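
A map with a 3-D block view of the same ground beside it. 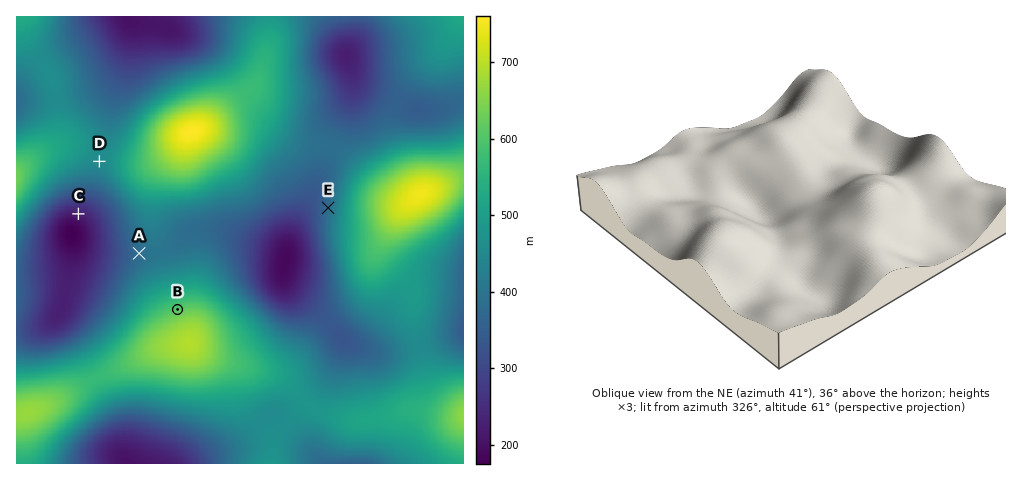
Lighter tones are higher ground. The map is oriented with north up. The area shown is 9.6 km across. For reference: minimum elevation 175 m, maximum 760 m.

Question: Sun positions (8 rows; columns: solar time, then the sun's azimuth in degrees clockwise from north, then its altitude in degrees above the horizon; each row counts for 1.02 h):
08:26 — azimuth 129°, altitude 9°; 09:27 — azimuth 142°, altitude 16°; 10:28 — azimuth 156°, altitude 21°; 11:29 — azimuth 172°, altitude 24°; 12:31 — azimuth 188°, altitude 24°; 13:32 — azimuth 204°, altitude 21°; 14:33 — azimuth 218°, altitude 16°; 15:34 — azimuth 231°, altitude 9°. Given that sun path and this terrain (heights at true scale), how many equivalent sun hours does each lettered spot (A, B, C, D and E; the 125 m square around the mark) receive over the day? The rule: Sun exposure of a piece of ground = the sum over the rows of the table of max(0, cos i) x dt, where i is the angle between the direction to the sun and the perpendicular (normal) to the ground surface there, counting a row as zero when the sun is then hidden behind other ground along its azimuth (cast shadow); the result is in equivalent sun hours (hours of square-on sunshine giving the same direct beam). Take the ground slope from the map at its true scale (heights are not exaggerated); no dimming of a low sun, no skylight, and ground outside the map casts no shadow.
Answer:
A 2.5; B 1.3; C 3.6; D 2.8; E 2.1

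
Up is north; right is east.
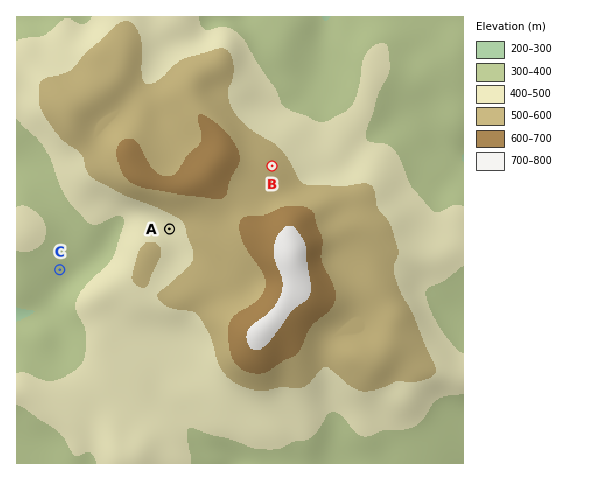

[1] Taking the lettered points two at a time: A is below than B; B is above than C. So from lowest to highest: C A B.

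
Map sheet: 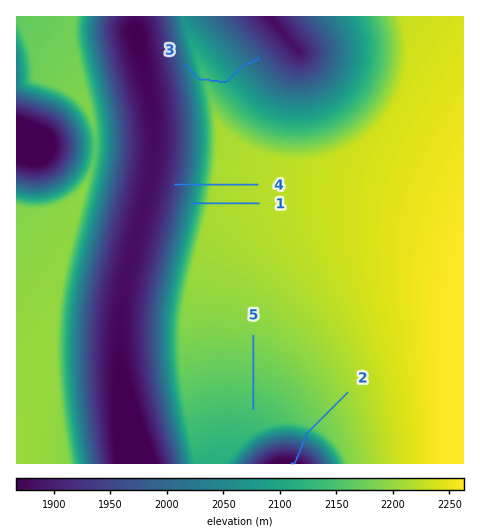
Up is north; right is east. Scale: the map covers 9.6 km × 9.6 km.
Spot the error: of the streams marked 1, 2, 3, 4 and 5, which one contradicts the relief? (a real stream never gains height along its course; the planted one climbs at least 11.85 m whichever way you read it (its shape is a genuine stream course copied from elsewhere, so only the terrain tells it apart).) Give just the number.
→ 3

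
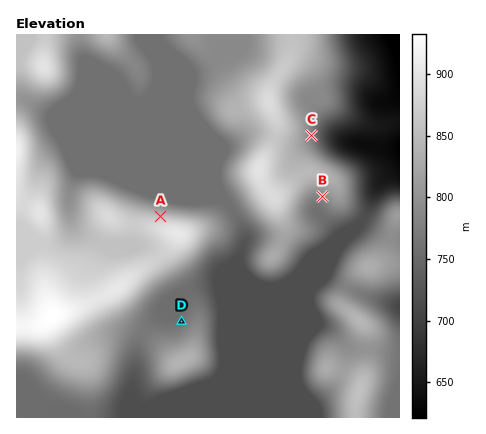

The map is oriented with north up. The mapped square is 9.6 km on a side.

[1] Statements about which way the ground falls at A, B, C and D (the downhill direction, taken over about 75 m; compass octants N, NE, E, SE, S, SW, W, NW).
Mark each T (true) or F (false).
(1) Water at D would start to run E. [F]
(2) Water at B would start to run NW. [F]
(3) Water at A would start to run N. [T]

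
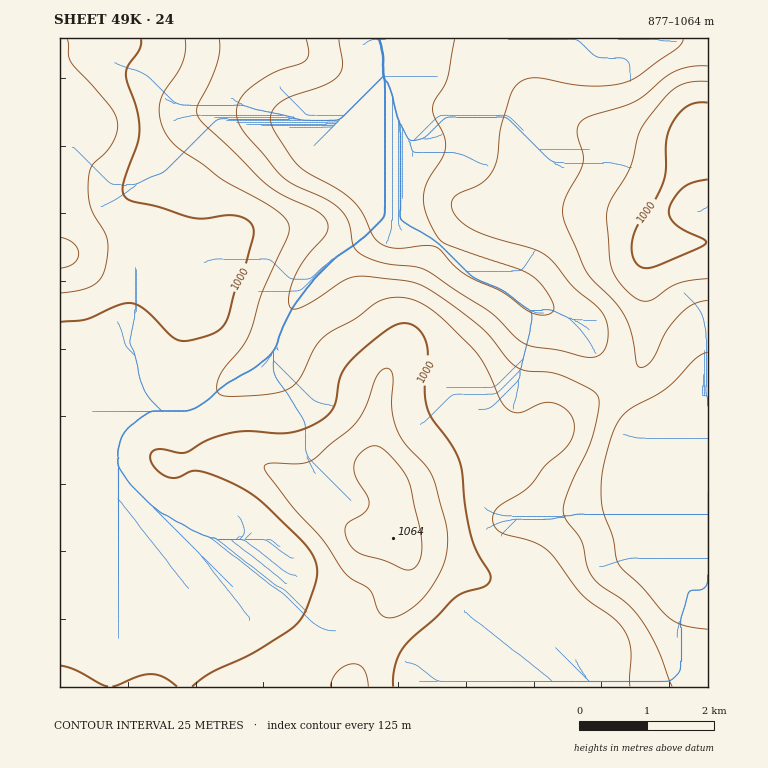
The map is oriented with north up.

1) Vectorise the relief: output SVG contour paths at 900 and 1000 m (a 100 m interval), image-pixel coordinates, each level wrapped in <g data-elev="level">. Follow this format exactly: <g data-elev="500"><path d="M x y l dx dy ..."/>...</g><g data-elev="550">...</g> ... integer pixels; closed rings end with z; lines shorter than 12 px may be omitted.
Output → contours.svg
<g data-elev="900"><path d="M455 39l-8 39-3 9-9 13-2 7 1 8 9 19 3 12-4 12-13 20-4 10-2 12 3 13 10 21 8 9 75 26 15 9 10 10 9 15 1 7-5 4-9 1-10-3-27-20-36-16-13-10-13-16-5-3-11-2-28 3-16-4-7-7-11-24-11-13-14-11-33-18-12-12-20-30-3-9 1-6 6-9 8-6 39-14 14-9 3-5 2-6-4-26"/></g><g data-elev="1000"><path d="M108 687l-7-3-26-14-15-4"/><path d="M177 687l-14-10-13-3-12 2-26 11"/><path d="M393 687l0-12 3-14 5-10 6-8 29-25 20-21 8-5 21-6 3-3 3-5-1-5-12-19-7-18-6-30-3-36-3-12-9-15-18-24-5-11-2-17 3-36-2-13-4-9-5-5-5-3-7-2-8 2-10 5-23 19-15 13-9 15-4 24-3 8-8 9-11 7-14 5-13 3-37-2-17 1-25 8-23 13-6 0-19-4-5 1-4 3-1 5 3 7 6 7 8 5 8 1 15-7 11 0 25 9 25 14 16 12 37 37 9 12 4 12-1 13-7 23-6 13-8 9-41 28-44 20-18 14"/><path d="M60 322l26-3 32-14 13-2 7 2 7 5 24 24 8 6 10 1 20-5 12-6 7-8 9-33 11-27 8-30-3-8-6-6-16-3-25 4-12-1-34-11-27-6-5-3-2-3-1-5 0-7 14-39 2-13-2-19-10-31-1-10 3-6 10-16 2-10"/><path d="M708 103l-12 0-10 4-9 9-8 13-3 13 0 27-3 14-9 18-16 23-5 15-1 15 3 7 3 4 7 3 9-1 43-18 9-5 0-2-3-3-17-8-10-6-5-7-2-6 4-12 10-12 9-5 16-4"/></g>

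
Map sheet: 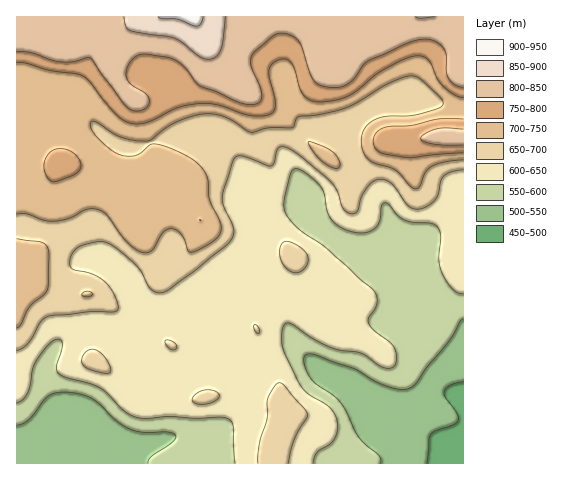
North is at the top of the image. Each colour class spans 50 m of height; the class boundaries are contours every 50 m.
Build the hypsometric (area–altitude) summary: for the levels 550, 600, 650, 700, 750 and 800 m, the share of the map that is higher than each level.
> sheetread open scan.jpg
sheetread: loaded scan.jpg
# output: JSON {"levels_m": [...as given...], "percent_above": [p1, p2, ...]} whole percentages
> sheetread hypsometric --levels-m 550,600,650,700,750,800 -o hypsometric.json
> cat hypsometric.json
{"levels_m": [550, 600, 650, 700, 750, 800], "percent_above": [90, 77, 50, 35, 19, 12]}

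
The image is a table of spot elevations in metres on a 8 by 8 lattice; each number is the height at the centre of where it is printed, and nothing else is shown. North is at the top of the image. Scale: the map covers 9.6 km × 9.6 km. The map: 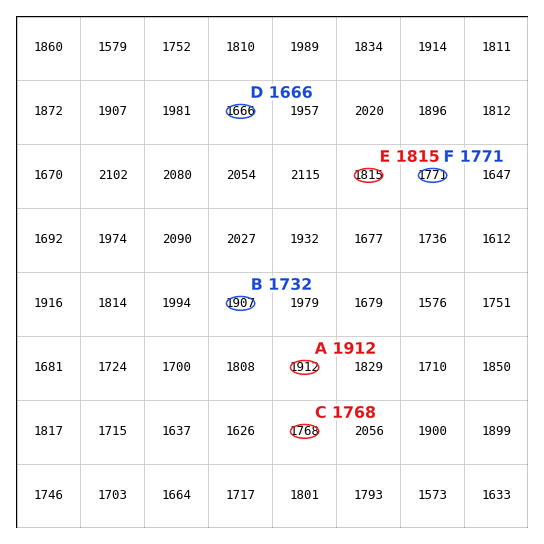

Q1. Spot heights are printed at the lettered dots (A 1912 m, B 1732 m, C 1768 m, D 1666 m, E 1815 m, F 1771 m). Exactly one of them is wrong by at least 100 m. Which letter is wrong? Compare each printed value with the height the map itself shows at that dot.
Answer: B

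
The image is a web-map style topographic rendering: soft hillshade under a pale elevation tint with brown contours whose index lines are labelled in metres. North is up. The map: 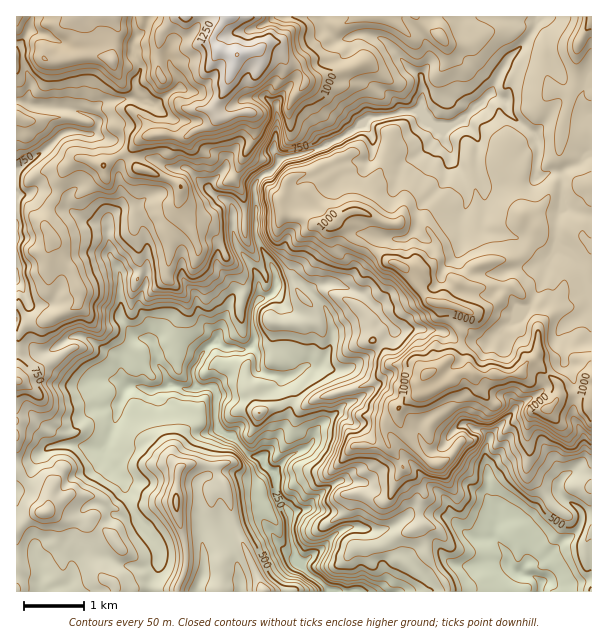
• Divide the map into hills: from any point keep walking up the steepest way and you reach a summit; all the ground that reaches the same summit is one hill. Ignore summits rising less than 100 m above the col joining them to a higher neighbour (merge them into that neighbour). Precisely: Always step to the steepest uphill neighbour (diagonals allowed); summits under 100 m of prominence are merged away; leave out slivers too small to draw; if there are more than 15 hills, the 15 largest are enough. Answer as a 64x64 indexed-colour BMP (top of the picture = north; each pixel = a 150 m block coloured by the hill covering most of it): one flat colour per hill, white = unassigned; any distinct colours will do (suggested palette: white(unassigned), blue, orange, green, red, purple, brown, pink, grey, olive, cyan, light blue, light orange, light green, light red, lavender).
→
<image width="64" height="64" href="data:image/bmp;base64,Qk12CAAAAAAAAHYAAAAoAAAAQAAAAEAAAAABAAQAAAAAAAAIAAATCwAAEwsAABAAAAAAAAAA////ALR3HwAOf/8ALKAsACgn1gC9Z5QAS1aMAMJ34wB/f38AIr28AM++FwDox64AeLv/AIrfmACWmP8A1bDFABEWYRERERETMzMzMzmZmZmZERERERERERERERERERERERZmERERERMzMzMzOZmZmZERERERERERERERERERERERFmYRERERETMzMzM5mZmZEREREREREREREREREREREREWZmERERERMzMzM5mZmZIRERERERERERERERERERERZmZmZmYREREzMzMzmZmZkiERERERERERERERERERERFmZmZmYREREzMzMzOZmZMyIiEREREREREREREREREREWZmZmZhERETMzMzM5mZMyIiIhEREREREREiIRERERERZmZmZmYRETMzMzMzM5kzIiIiIiIiEREREiIiERERERFmZmZmZmETMzMzMzMzMzMiIiIiIiIiERIiIiIiIREREWZmZmZmZmMzMzMzMzMzMyIiIiIiIiIiIiIiIiIiERERZmZmZmZmMzMzMzMzMzMyIiIiIiIiIiIiIiIiIiIhERFmZmZmZmYzMzMzMzMzMzIiIiIiIiIiIiIiIiIiIiIRERZmZmZmZjMzMzMzMzMzMiIiIiIiIiIiIiIiIiIiIiEREWZmZmZjMzMzMzMzMzMiIiIiIiIiIiIiIiIiIiIiIiIRZmZmZjMzMzMzMzMzMyIiIiIiIiIiIiIiIiIiIiIiIhEWZmZmMzMzMzMzMzMRIiIiIiIiIiIiIiIiIiIiIiIiERERiIgzMzMzMzMzMRESIiIiIiIiIiIiIiIiIiIiIiIRERiIiIMzMzMzMzERERIiIiIiIiIiIiIiIiIiIiIiIhEYiIiIgzMzMzMzERERESIiIiIiIiIiIiIiIiIiIiIiEYiIiIiDMzMzMzMRERERIiIiIiIiIiIiIiIiIiIiIiKIiIiIiIMzMzMzMxEREREiIiIiIiIiIiIiIiIiIiIiIoiIiIiIiDMzMzMzERERERIiIiIiIiIiIiIiIiIiIiIiiIiIiIiIMxEzMzMRERERIiIiIiIiIiIiIiIiIiIiIiKIiIiIiIgREREREREREREiIiIiIiIiIiIiIiIiIiIiIoiIiIiIiBERERERERERERIiIiIiIiIiIiIiIiIiIiIiiIiIiIiIERERERERERERERERESIiIiIiIiIiIiIiIiKIiIiIiIEREREREREREREREREREiIiIiIiIiIiIiIiIhERGIiBEREREREREREREREREREREiIiIiIiIiIiIiIiERERERERERERERERERERERERERERIiIiRERCIiIiIiIRERERERERERERERERERERERERERFEREREREQiIiIiIhERERERERERERERERERERERERERFEREREREREQiIiIiERERERERERERERERERERERERERFERERERERERCIiIiIRERERERERERERERERERERERERFERERERERERCIiIiIhERERERERERERERERERERERERFEREREREREREIiIiIiERERERERERERERERERESESIiJEREREREREREIiIiIiIRERERERERERERERERERIiIiIiREREREREQiIiIiIiIhERERERERERERERERERIiIiIiJEREREREIiIiIiIiIiEREREREREREREREREREiIiIiIiREREREQiIiIiIiIiIREREREREREREREREREiIiIiIiJERERERCIiIiIiIiIhERERERERERERERERESIiIiIiIiIiJEREIiIiIiIiIiERERERERERERERERERIiIiIiIiIiIiIkQiIiIiIiIiIREREREREREREREREREiIiIiIiIiIiIiIiIiIiIiIiIhERERERERERERERERESIiIiIiIiIiIiIiIiIiIiIiIiERERERERERERERERERIiIiIiIiIiIiIiIiIiIiIiIiIREREREREREREREREREiIiIiIiIiIiIiIiIiIiIiIiIhERERERERERERERERESIiIiIiIiIiIiIiIiIiIiIiIiEREREREREREREREREREiIiIiIiIiIiIiIiIiIiJSIiIRERERERERERERERERERIiIiIiIiIiIiIiIiIiIlVVIhERERERERERERERERERERIiIiIiIiIiIiIiIiIiVVVSEREREREREREREREREREREREiIiIiIiIiIiIiIiJVVVUREREREREREREREREREREREREiIiIiIiIiIiIiIlVVVREREREREREREREREREREREREREiIiIiIiIiIiIlVVVVERERERERERERERERERERERERERIiIiIRESIiIlVVVVUREREXcREREREREREREREREREREREREREREiIlVVVVVRd3d3d3ERERERERERERERERERERERERERERIlVVVVVVF3d3d3d3dxEREREREREREREREREREREREREVVVVVVVURd3d3d3dxERERERERERERERERERERERERERVVVVVVVRd3d3d3d3cREREREREREREREREREREREREREVVVVVVVF3d3d3d3dxERERERERERERERERERERERERERVVVVVVUXd3d3d3dxEREREREREREREREREREREREREREVVVVVVRd3d3d3d3ERERERERERERERERERERERERERERFVVVVVF3d3d3d3cRERERERERERERERERERERERERERERVVVVUXd3d3d3dxERERERERERERERERERERERERERERFVVVVRF3d3d3d3ERERERERERERERERERERERERERERERVVVV"/>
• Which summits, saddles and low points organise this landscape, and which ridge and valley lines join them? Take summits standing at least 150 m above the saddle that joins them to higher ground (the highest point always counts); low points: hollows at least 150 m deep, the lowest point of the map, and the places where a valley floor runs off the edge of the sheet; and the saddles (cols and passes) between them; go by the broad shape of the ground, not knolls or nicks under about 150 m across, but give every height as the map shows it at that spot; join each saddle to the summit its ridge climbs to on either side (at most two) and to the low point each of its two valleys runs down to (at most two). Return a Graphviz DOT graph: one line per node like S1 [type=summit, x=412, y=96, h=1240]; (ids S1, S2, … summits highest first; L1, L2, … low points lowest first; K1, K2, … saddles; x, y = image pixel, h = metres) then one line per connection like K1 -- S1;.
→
graph terrain {
  S1 [type=summit, x=237, y=54, h=1352];
  S2 [type=summit, x=428, y=374, h=1113];
  S3 [type=summit, x=591, y=17, h=1031];
  S4 [type=summit, x=176, y=503, h=763];
  L1 [type=low, x=332, y=590, h=175];
  L2 [type=low, x=540, y=591, h=280];
  K1 [type=saddle, x=572, y=165, h=816];
  K2 [type=saddle, x=536, y=27, h=776];
  K3 [type=saddle, x=380, y=345, h=740];
  K4 [type=saddle, x=389, y=114, h=678];
  K5 [type=saddle, x=437, y=570, h=554];
  K6 [type=saddle, x=150, y=587, h=515];
  K1 -- S2;
  K1 -- S3;
  K1 -- L1;
  K2 -- S1;
  K2 -- S3;
  K2 -- L1;
  K3 -- S1;
  K3 -- S2;
  K3 -- L1;
  K4 -- S1;
  K4 -- S2;
  K4 -- L1;
  K5 -- S2;
  K5 -- L1;
  K5 -- L2;
  K6 -- S1;
  K6 -- S4;
  K6 -- L1;
}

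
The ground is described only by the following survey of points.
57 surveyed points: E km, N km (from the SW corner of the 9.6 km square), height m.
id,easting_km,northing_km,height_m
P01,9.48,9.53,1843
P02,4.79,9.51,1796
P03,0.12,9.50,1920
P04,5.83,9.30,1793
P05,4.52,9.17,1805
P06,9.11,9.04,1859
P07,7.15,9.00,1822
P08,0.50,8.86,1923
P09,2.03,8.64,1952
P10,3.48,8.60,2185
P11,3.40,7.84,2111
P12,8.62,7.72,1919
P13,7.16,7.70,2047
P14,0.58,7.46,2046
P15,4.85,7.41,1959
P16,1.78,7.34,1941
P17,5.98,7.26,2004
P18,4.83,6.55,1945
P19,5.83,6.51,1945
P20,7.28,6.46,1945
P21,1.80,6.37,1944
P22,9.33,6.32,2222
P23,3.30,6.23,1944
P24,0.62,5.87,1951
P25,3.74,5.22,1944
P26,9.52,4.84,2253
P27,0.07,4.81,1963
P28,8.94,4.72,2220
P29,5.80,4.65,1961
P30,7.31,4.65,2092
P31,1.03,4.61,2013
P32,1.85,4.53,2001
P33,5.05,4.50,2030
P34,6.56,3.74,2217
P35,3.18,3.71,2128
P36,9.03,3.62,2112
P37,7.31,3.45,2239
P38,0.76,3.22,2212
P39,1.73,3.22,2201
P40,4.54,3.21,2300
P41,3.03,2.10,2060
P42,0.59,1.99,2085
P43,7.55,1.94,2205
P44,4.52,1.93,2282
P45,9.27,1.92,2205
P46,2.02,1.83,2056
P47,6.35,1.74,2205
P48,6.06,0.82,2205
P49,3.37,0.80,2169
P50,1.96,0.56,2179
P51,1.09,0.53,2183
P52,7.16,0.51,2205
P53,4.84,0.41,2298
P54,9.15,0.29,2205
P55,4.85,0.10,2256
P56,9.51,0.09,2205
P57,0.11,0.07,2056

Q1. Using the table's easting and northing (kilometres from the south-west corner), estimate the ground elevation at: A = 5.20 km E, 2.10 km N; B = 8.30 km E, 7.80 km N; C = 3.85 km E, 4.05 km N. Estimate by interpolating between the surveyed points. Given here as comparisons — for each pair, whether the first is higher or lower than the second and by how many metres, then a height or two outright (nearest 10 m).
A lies higher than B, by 330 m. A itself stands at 2210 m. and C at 2060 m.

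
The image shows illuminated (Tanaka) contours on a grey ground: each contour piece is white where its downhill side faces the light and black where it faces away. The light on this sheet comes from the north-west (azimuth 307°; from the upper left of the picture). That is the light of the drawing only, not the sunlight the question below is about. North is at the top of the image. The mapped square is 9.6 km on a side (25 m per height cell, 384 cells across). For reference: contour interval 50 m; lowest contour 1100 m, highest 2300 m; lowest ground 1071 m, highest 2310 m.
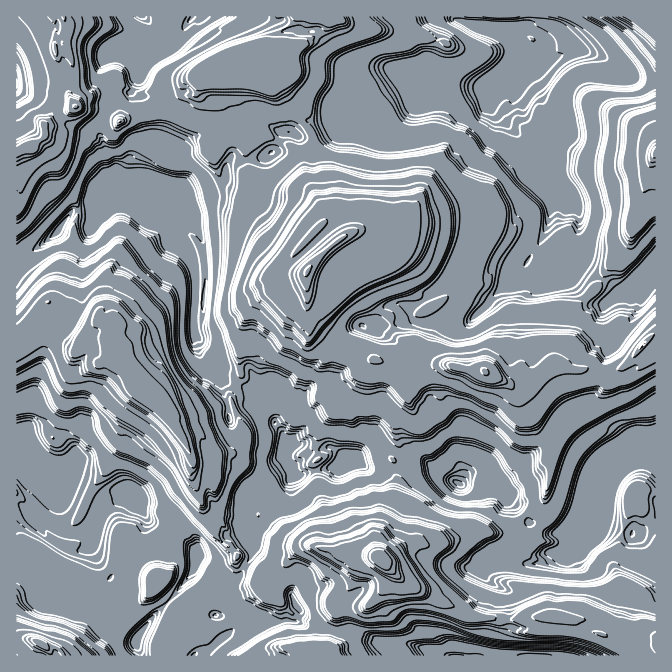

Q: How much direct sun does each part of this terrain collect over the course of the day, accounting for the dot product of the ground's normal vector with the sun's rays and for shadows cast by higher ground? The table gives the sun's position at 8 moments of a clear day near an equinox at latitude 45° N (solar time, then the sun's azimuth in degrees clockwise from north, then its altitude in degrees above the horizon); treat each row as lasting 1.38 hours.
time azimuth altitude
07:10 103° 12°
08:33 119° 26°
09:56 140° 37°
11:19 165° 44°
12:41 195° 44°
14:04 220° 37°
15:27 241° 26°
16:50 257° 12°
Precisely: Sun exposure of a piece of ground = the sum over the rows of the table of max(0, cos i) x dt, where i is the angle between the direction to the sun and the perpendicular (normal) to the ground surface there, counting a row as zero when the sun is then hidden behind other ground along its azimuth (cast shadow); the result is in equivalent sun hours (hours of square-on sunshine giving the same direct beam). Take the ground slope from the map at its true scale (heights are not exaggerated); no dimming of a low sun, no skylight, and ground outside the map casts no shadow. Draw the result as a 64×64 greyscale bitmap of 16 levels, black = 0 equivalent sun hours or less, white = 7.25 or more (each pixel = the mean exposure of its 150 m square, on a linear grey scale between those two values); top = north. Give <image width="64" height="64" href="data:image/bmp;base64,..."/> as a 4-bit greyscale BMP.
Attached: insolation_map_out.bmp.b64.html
<image width="64" height="64" href="data:image/bmp;base64,Qk12CAAAAAAAAHYAAAAoAAAAQAAAAEAAAAABAAQAAAAAAAAIAAATCwAAEwsAABAAAAAAAAAAAAAAABEREQAiIiIAMzMzAERERABVVVUAZmZmAHd3dwCIiIgAmZmZAKqqqgC7u7sAzMzMAN3d3QDu7u4A////AL79l4R2k0q7vsmGOLzsu7uJpou3e87u7u7///7u7tu7ulNWRDenZ7u7zIdTVSI0Q0mpq83u/e/u7////v7bu7uCEhI1eKx0mqqry5dCIgNXms7v/czv/+7tzd3dy7u7uyEQEkeJm8Z6qqdrqodkSs7/7u7d///u7szczMu7unRUUiNGeJmqvZmqrMy73vl7zczf7e/+7LggElmqu7lSEjR2eIiqqqq/6Ku7u87tprqaumrv/+y7dFZ2MjMjMjaaqXq7u7uqqpzcSLu7vcuquXeqh7zNyqdGYyeYZDIliqqWq7u7uqmpm7yCerqZu7y6zL3dz+t3ZGITZDIRAAAWhjW7u7uni6l2ZqRJrKequ7zc7t3umGdnZXdUQRAABnYjebu7lTV7uYQkhUespVq97u7LzbqGervbmaq7ZDM1qJqru6dXh5q7u7uXettGWrzey6qGdWia3b3Ku7y7qYRIp3qoVoiamruru6u+pGd5l4MhRnQ0OJmpq+7Lu7mamFNlaHRoq6qZunarvNyomYV2RlQyJmVndUWauZqou6qql5u6iKqayqZCJbu8y6iZljIyEUdTNSESRVY0d6q826qonuubp4i7p0Z5u83bqImIZDNUQQEjVnYgASUwO7vLqqiMy9mKqZuZmpq83cvJmZmHdiAjd3mZVEEAAVV6vLuaqHq7iKuqmsqrvLzNzcupqnJphkMTNUJGQgN4iIqcu5qYarqKu7qZ3d3t2868u8uqUyVyFWVEaIWGRZmayrurmqhkVbu7u6rM7t3MzruqzbdnmmMyFburmJu6qq2627u5qYVHuru7qrve7M3MmqqqqXmozKmLu7u8qsu7y7q7usqqqqqqvuzNvdzO28qJiaurmGp4zLu7y83bu97M7bvLvbqqqrvdvezMvO7MyZloqqqZqu7u3L3+7c7v7M3dy7287buru7rdu8zf7My3mHWYmL3LvLy7zv7e3Mu93f/bvNzN7Lvd7dy6ve3N26iYg1aavMu+/u7szLztvO3dzdu7zu7v/93N7d7dzO27iJeXaKzKq6y83cvOu83u3dy7zbq7zu3Mu7zN3cvey7p4d1epqqqpy7u7vO7by97tzMu97bvM3uzLvN7tvNu7uXVVNZmqqre7vO7dzN7u7t7uu7ve/u/t3t3ry93ey7unZDV4uqq73cu+7uy7zu3e7tiru8zMzN3t3KvMzty7uWZlZ4ir3dzM3dy7u7u73tu6Z6q7u7u7u87dzM7Ku7umZ2ZYiO7czO/u3Lu7u7pyESNpqqu7uTKMy7vLqtu7u5iIdBeIvMvf3cy7u5mruoVGZ5qru7ujMzfMy7qXrLu7qpiENXq6vMzey7pzFImDEAA3d2iZmVZ4ZWyqu5aLu7u5qYZXirzd3tzbpSR3ISNnY0IREAABR3h1V6q7mXq7uEiZhkaqztzdzM3NzLuqu7ujSaqZmYmXFHRWarupeLuFeGh2VYrLzcvNvN3/uJqsy8tkeqqru4QyESVXmKmFREeWZ3ZleLvsu927zc3t3LisvMYyESNEfKh2VVV6qWdViWZTdWVnrMu83Lu87czf26u83IZmVENpy6mYZUMwA6qVRTWFZmeIu7zcu6u97tzduru6uqq6qoeu67p1RWZERiVDaFV2eHd6uYzLqru87szLq7m7qbu6p7/9u4dTUwFUh0ZjJnd5eFepVs26q7u928urvMvJq7qpm83buEQzRDekZzNneIqHdZmVbeu7u7vLu6q83Lyaqqmbzd3cgTlBZCV1Z3h5qpd3aYpmztu7u8yrqqvcu4iqqZvOzd3JWENHhyN3h4qql1ZomLdHu7u7u6qqqsq7lHhZiq3c3dyEd1MyV4iImqqZZXaZioZ6u7u6qqqquZuUITiJm83c3bmIl1eYqZmqmamXd1qqu7u7u7iZmrupmmdnd5qKvLy+3Imqqqu7qrqpqZmYZ5qqqYeJqJeauoeFSImZq5q7vLvcqaqqqruqurmqmZqEARAAAAA4Z5qqZ0N4iamqq7u83Ny6qqqqq73LuaqZdZmIdjIzRndoljJlR4maqbq7u9ve7My7vMze7c66mGeGMTQxERERA3lSR2R5mpiZqsu+/szMu93d7bu87sqoVGl1VFeHVVZ5pWiXRomal4iam73O3bu9zd3Lq7q7zd3aqqulIREREAE2iWJomqqWeYmaqDW9u6zN27qqzau8zN6DSmRGiZqph2ioR4iKqodpiZqWdqurusvu7M3/27u7uZrZeaqqu7qrp0NlRpqqmaqam7upV53ruIzu/tzMy7u9/9qZqqu7cRIjRjJXaKqauqqIq4lnnduoaaq7u93MzMzMzKq6u7p2ZViXVmZHqpq6mHIUNqmXWqqlaLve7d3d7+y7ururp4mZmpV5d3VqmplyABJpupRlmqdJqtz////t7svbu7qXmqqqh5qpmFiZVEIQJKq7u6eJlEWpvLzMzLvN28uruneru7qrqqqphol0IiJbu7zMqBRGZGlnu7u7u7uqqqu5ibu7u7zcqqqXV5qpmbzMvdyYM1iGMlRJu7u7u5msq73u3LvNzN3Kq6l0I3q8zMu8upqJmYl1NEJYu7u7zL3uzN3u7u/LuqqrurqrzM3dy6ibu7qauJhkVUIkd3ZZ3M3v7LvdpnhDerqru97M3N27uqu9zampmWU1d2Qjaanf7Ly7upQkQkeambvO7c3e7LzNyaqYdziqlUQ2qqmd/u3Jp0iqZYVpvN3dzv7e7u7L"/>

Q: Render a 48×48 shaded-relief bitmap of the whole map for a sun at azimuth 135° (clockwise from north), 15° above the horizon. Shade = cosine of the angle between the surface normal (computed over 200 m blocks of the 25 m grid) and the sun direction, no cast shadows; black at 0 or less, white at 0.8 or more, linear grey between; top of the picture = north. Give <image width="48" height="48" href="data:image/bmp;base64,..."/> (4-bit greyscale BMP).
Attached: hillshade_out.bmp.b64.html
<image width="48" height="48" href="data:image/bmp;base64,Qk32BAAAAAAAAHYAAAAoAAAAMAAAADAAAAABAAQAAAAAAIAEAAATCwAAEwsAABAAAAAAAAAAAAAAABEREQAiIiIAMzMzAERERABVVVUAZmZmAHd3dwCIiIgAmZmZAKqqqgC7u7sAzMzMAN3d3QDu7u4A////ABEBETqQBWlgAAAAAEqrnP3MzN3d25YjVAAAEzjDBFd1IAAAAVvtzM3Kq7u93Lp1RAAAAlW8ElVWVCEABpnO/9qZuWRnd2QgACEBNFVbs0VlVnlyA3We7sqXUwAAABIhADVVVUQk3SNVI2uUAEIIzelDEAAAAAATQkVVVEQQX5A1IDaVMEc1mYhCIAAAAAAANEVUMiQwBtAEYAR2VUVnqHmZQxEQAAAAE0Q0MANTAqcBYwAkRGAEZ4ze11aZQgABI0MzQwFTRqk2RAAAAAAANle73XV8pkACEFMzVQAgJGdrdQAAAAAAEAIjSIRa11QCYkQyRzAQAzZ7pUAAAAAAIQAAAAA37FQBh2ZCBnMwAifNtVQAAAAAATIAABAHvXUAWGVUE6l0ASbe+FYAAAAAAzRAATIGzZUQBEVVIHyWQTit/YZQEwAAFYimFDMEzcVAAlV3QCmGUjmqvcdBWWABWL2ZVEUyzelUI1R6gyWHQleXm8tRW7YzeL7qdUdzrt6VVUJIgzVlRHiVWLujSap1ec7KmEjJbe7rh3U5kyRnRXmHRKl3WKuWWZ3rdVXOl9/+y6dIxzVlZ2l3ZWhkNImYape7llZt6Wrv25QmqERGV2RUV1VTJFiWSuuYipZnzsm+/+gDmmRFVmNDV3dmRUaZZqqoeahlaaqd/+syRYZVV1MzeYd5mFRnVVMjJXZVVVMErLtgREVneXEROIh3mYVDRUEAAERFVVMAOWdABEV4m7IAJlRZyFEQABEAAAAAAkUwAUVRAFVXq8UBN1VG3qchABEyAAAAACIRAARlACRFe9YAFWRXjv23VEZpQAEBIlMAAABFIANFSMcAAURHiO/dymVowwAAAFpAAAABAAA0NacAACQnp33u3thWrEAQAAi4QQAAAAIzRGcAAAMDyVac7e6Fi5VEQwCtpTAAAABEQ0MAAAAAbHVWnt7Fe7dUVSAr7JUAAABGVDEAAAAAB8hVWNzYatljRTAG7+6AMAATVkAAAAABIEl1VrzZV8qDAhADz//5RgAjNUAAAgAAIwNlVZu6VqmGAAAAbv7/uEAVVEAABBAAAjIzNImJVohmQAAACN7f+1VVVTEAA0AAAAAAAElnRVdFUyAABZ7v/oVmeWMiAjAAAAAAAAVjE1VFQSAABarP/+qIZ4Z2EhAAAAAAAAJUIUVVMAAAFr28/92odkJqdnAAEAAAAABFQ0VVMAAAAAfL3s3YZlImd6YSUxASEAAUQzNFQAAAAAB7/Ivtp2ZVVYpVZkRVQAEjMhEkUQAAAwAW73OKqXdmZWmal1VVYgAUQgADQAAAAAAQXaQhRVipmZqpyVVWZjJHZSAAMAAAAAAzNogwAzaqqZvszGVlZlVppkMAAQAAAABFpwRwAAFndmatvIaHdVVq61UwAAARAABXu0BUAAACRVWMvbesuoiXvqVTAAFDMWInztVVQAAAACNKzO3LvciYRpZVQhEjImQlv/tkVQAAAAA2vMvch3VEQ2ZWVUVUMUQ1j/2DRlAAAAAFjPqqeFEQBHdWVlNFhg=="/>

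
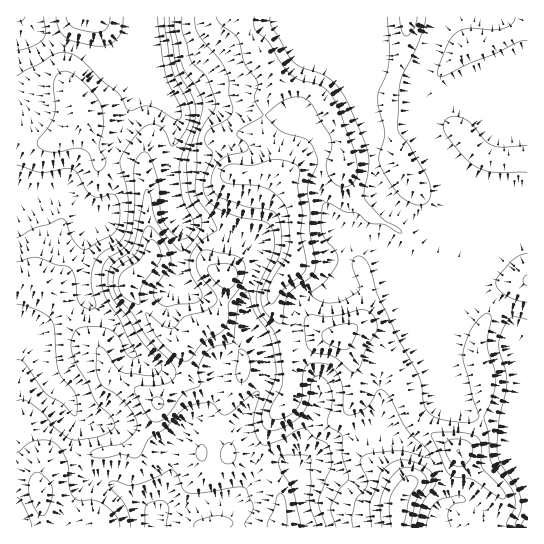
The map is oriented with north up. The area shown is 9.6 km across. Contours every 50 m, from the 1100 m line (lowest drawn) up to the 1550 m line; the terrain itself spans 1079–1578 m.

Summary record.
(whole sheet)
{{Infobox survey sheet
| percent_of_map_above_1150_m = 95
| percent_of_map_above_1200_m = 88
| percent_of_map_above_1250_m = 78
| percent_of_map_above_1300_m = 68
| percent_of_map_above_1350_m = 57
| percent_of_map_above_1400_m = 28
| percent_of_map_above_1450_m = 10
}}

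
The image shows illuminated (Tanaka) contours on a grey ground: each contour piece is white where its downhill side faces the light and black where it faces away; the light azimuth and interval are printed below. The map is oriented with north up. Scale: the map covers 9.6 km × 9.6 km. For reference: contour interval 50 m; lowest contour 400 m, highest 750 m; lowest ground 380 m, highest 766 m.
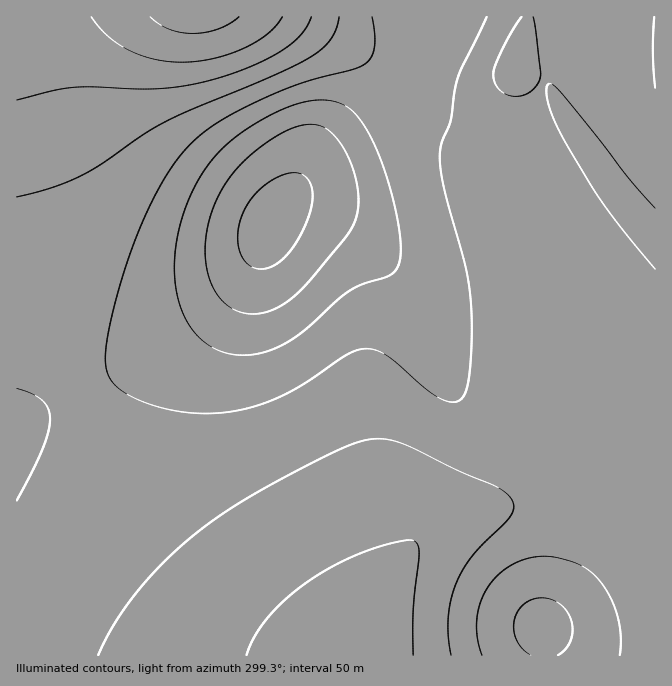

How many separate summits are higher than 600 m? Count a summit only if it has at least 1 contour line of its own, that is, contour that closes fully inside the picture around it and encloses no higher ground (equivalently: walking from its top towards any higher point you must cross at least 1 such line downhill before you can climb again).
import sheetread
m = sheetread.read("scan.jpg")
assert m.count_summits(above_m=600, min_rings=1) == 0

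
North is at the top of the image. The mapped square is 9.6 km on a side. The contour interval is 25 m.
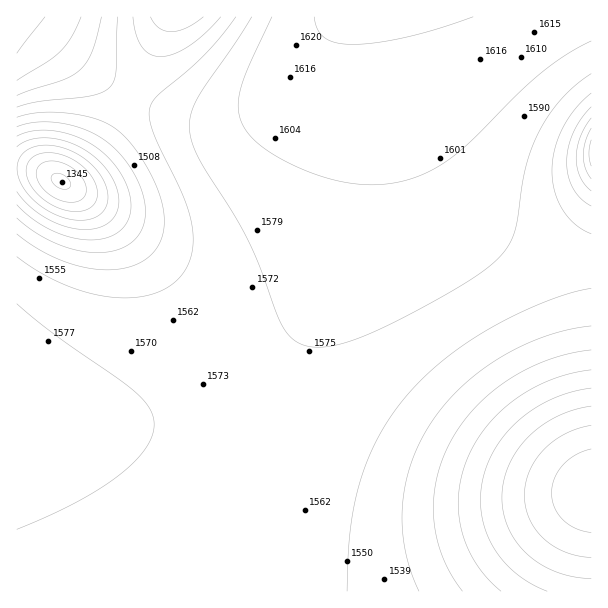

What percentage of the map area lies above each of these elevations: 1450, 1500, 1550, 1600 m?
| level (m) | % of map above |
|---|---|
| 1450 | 92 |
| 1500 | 86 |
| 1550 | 70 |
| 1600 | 14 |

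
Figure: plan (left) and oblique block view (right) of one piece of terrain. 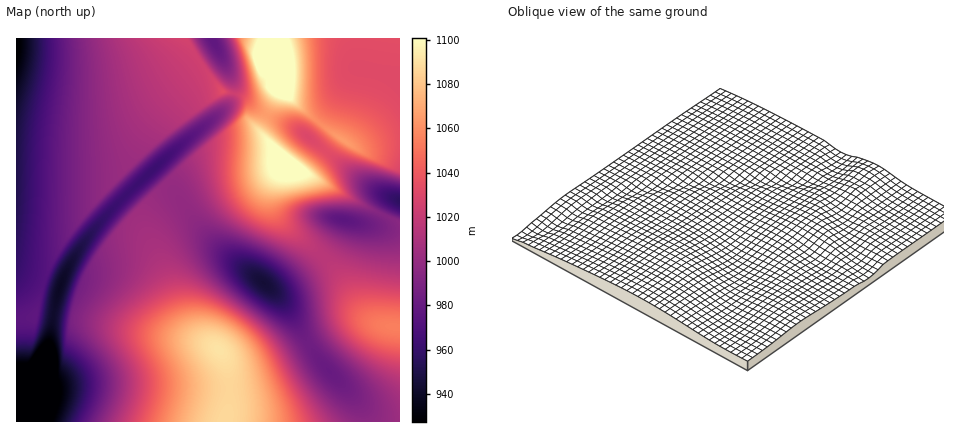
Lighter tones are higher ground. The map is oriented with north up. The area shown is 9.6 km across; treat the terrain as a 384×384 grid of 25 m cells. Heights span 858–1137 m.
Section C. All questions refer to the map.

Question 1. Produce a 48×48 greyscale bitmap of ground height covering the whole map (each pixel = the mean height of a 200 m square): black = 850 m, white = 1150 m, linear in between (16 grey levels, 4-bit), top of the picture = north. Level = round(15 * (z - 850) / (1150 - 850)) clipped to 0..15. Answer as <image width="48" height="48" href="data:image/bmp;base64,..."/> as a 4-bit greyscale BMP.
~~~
<image width="48" height="48" href="data:image/bmp;base64,Qk32BAAAAAAAAHYAAAAoAAAAMAAAADAAAAABAAQAAAAAAIAEAAATCwAAEwsAABAAAAAAAAAAAAAAABEREQAiIiIAMzMzAERERABVVVUAZmZmAHd3dwCIiIgAmZmZAKqqqgC7u7sAzMzMAN3d3QDu7u4A////ABIzRFZneIiZqqu7vMzMzLu6qZmIh3d3eAEjRFVmd4iZmqu7vMzMzLu6qZiId3d3iBETNEVmd4iJmqq7vMzMzLu6qZiHd3d3iBESNEVWZ3iJmqq7u8zMy7uqmYh3d3d3iCESNEVWZ3iJmqq7u8zMy7uqmId3d3d4iDISNEVWZ3iJmqq7u8zMy7upmHd3d3eIiDMiNFVmd4iJmqq7vMzMy7qpiHd3d3iIiUQyNFZmd4iZmqu7vMzMy7qZh3d3d4iJmVVDNWZneIiZqqu7zMzMy6qYh3d3eImZmVVURWZ3eImZqru7zMzMu6mYd3d3iJmaqmZURWd3iImaqru7zMzLuqmHd3d4iZqqqmZlRWd4iImZqqu7vMy7qph3d3eImaqqqmZlVWd4iImZqqu7u7u6mYd2ZneImaqqqmZlVWd3iImZmqqru6qpmHZmZneJmaqqqmZmVWd3iIiZmZqqqqmYh2ZVZneJmaqqqmZmVVd3eIiImZmZmZmHdlVVZneJmZmZmWZmVVZ3d4iIiZmZmYh2ZVVVZniImZmZmWZmVVZ3d4iIiImZiIdmVVVVZ3iImZmZmWZmZVV3d3iIiIiIiHdmVVVWZ4iIiZiIiGZmZVVnd3iIiIiIh3ZmVVZmd4iIiIiIiFZmZlVXd4iIiIiId3ZmZmZ3iIiIiIiIiFZmZmVWd4iIiIiId3ZmZnd4iIiIiIiIiFZmZ2VVZ4iIiIiHd3d3d3iImYiIh3d3d1ZmZ3ZVZ4iIiIiHd3d3iImZmYiHd3d3d1ZmZ3dlVniIiIiHd3eIiZmZmYh3dmd3d1ZmZ3d2ZmeIiIh3d4iJmaqqmYd2Zmd3d1ZmZ3d3ZmZ4iIh3eIiZmqqqmYh3d3d3ZlZmZ3d3dmZniId3iIiZqru6qpmIiId2ZVVmZ3d3d2ZmeId4iImaq7u7u6qqmYdmZlVmZ3d3d3ZmZ3eIiImaq8zMzMu6mIdmZlVmZ3d3d4dmZniIiImau8zd3cy6mId3eFVmZ3d3d4h2ZmeIiJmau8zd3cupmIiImVVmZ3d3d4iHZmZ4iJmau83d3LqpmZmamVVmZ3d3d4iIdmZniJmau83dy6qZmqqqqVVmZ3d3eIiIh3ZmeJmau83cupmaq7qqqVVmZ3d3eIiIiIdmZ4mau8zLqZmqu6qqqVVmZnd3eIiIiIh3Z3iavMu6qZqrqqqqmVVmZnd3eIiIiIiId3eKu7u6qqqqqqqpmVVmZnd3eIiIiIiIh3eJq7u7q7qqqqqZmVVmZnd3eIiIiIiIiIeIqru7y7qqqZmZmVVWZnd3eIiIiIiImZmJmrzN3LqpmZmZmVVWZnd3eIiIiIiImZmZmrze3LqpmZmZmUVWZnd3iIiIiIiJmZmIms3d3LqpmZmZmUVWZnd3iIiIiIiZmZh4m83d3LqpmZmZmUVWZnd3iIiIiIiZmYd4m97d3LqpmZmZmUVVZnd3iIiIiImZmHd4rO7u3LqpmZmZmURVZnd3iIiIiJmZh3d4rN7t3LqpmZmZmURVZnd3iIiIiZmZh2d5vN3ty7qpmZmZmQ=="/>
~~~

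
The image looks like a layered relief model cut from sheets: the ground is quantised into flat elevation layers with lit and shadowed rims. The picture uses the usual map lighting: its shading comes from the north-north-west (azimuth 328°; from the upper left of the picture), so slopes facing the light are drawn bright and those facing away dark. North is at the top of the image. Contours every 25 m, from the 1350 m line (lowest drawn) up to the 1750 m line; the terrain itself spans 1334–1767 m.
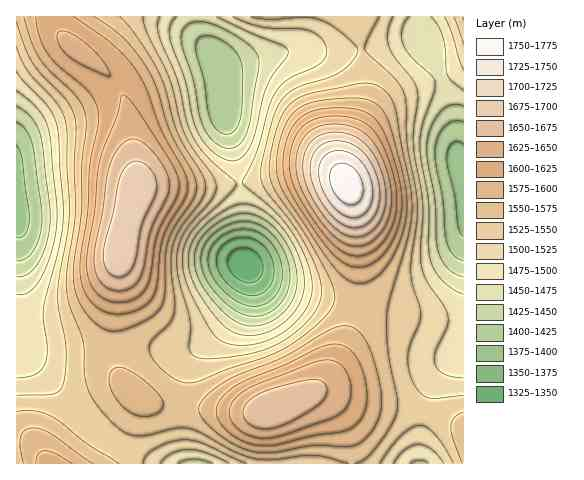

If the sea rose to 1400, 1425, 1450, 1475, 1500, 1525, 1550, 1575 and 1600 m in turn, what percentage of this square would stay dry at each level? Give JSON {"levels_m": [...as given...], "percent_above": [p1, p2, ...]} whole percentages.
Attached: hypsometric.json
{"levels_m": [1400, 1425, 1450, 1475, 1500, 1525, 1550, 1575, 1600], "percent_above": [97, 92, 88, 81, 71, 60, 46, 33, 23]}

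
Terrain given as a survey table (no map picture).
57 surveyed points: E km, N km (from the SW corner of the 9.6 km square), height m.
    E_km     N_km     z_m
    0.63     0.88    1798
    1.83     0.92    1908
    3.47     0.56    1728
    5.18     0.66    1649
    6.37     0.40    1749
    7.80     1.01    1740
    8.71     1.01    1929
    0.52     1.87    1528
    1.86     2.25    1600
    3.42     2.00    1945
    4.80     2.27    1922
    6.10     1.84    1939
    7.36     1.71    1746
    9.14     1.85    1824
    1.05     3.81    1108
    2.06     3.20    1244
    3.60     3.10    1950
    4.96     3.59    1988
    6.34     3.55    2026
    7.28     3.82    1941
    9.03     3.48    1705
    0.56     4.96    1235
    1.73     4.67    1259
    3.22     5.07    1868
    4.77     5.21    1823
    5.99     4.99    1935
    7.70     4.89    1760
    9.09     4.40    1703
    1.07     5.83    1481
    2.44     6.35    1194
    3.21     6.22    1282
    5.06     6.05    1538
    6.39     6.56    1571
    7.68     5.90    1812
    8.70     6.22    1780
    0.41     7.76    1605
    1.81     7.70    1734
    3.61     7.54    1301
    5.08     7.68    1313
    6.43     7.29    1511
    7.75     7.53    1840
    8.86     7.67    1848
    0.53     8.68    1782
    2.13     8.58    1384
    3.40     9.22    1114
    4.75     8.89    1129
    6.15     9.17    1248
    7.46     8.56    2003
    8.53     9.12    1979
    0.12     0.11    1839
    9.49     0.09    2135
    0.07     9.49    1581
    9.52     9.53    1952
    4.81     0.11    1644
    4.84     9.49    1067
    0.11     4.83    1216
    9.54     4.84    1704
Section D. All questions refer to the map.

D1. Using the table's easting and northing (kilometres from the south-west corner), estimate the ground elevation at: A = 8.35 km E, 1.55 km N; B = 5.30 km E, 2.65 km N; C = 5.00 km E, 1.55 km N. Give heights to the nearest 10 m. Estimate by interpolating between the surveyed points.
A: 1760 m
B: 1940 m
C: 1860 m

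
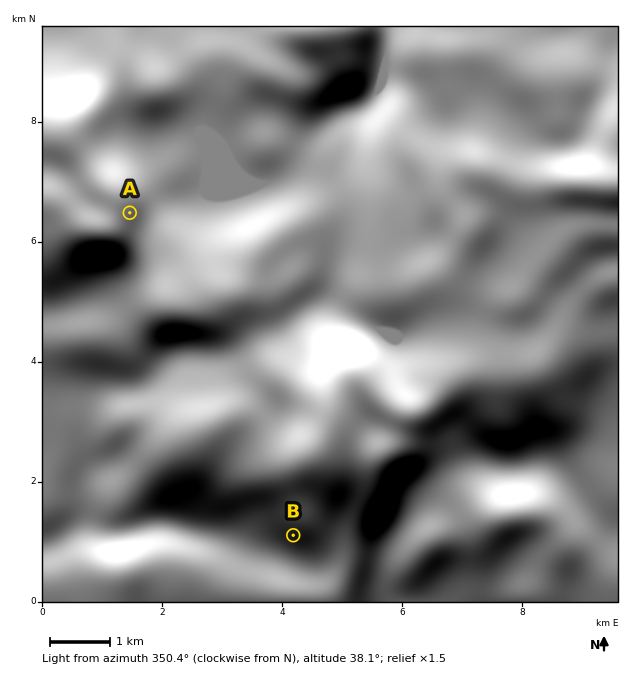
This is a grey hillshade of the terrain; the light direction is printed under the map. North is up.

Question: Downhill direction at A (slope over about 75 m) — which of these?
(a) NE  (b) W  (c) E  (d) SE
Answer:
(c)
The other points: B SW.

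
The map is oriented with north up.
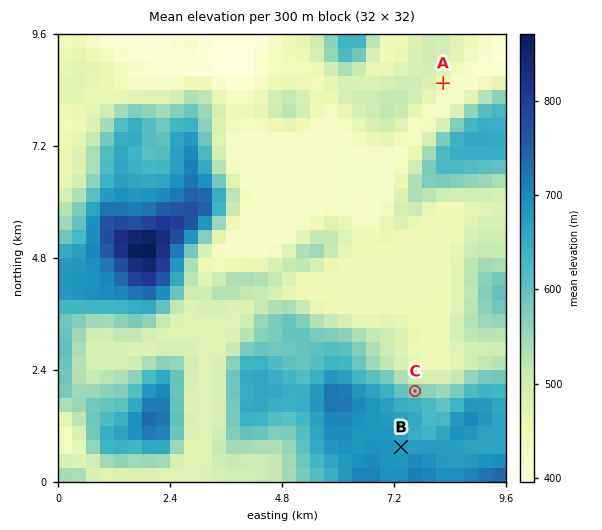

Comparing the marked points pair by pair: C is lower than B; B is higher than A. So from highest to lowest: B C A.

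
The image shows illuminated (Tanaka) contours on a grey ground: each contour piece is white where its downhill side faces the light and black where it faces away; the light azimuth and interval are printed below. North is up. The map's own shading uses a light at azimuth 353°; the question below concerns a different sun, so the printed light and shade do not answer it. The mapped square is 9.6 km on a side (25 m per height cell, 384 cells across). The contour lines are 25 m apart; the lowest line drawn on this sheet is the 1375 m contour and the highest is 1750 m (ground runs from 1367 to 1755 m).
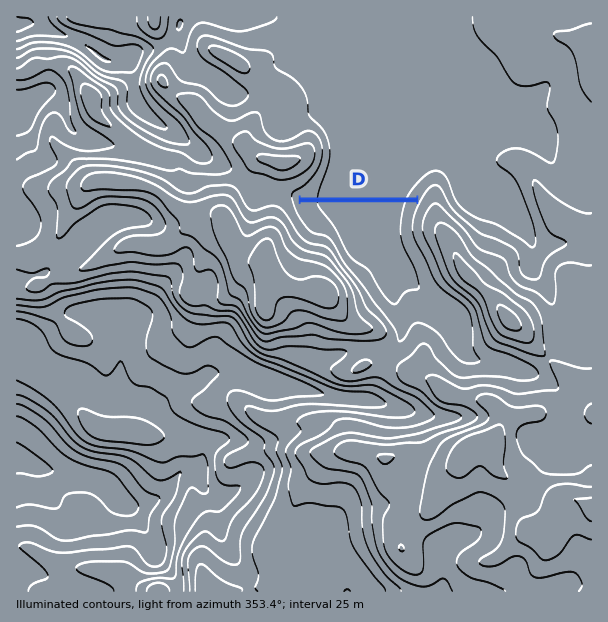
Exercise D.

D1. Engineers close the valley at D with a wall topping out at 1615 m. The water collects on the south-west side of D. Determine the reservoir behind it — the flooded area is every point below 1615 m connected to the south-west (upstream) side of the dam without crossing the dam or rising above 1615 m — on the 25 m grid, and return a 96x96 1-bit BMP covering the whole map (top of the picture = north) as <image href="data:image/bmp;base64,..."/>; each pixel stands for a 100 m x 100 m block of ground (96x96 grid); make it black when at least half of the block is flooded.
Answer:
<image width="96" height="96" href="data:image/bmp;base64,Qk2+BAAAAAAAAD4AAAAoAAAAYAAAAGAAAAABAAEAAAAAAIAEAAATCwAAEwsAAAIAAAAAAAAA////AAAAAAAAAAAAAAAAAAAAAAAAAAAAAAAAAAAAAAAAAAAAAAAAAAAAAAAAAAAAAAAAAAAAAAAAAAAAAAAAAAAAAAAAAAAAAAAAAAAAAAAAAAAAAAAAAAAAAAAAAAAAAAAAAAAAAAAAAAAAAAAAAAAAAAAAAAAAAAAAAAAAAAAAAAAAAAAAAAAAAAAAAAAAAAAAAAAAAAAAAAAAAAAAAAAAAAAAAAAAAAAAAAAAAAAAAAAAAAAAAAAAAAAAAAAAAAAAAAAAAAAAAAAAAAAAAAAAAAAAAAAAAAAAAAAAAAAAAAAAAAAAAAAAAAAAAAAAAAAAAAAAAAAAAAAAAAAAAAAAAAAAAAAAAAAAAAAAAAAAAAAAAAAAAAAAAAAAAAAAAAAAAAAAAAAAAAAAAAAAAAAAAAAAAAAAAAAAAAAAAAAAAAAAAAAAAAAAAAAAAAAAAAAAAAAAAAAAAAAAAAAAAAAAAAAAAAAAAAAAAAAAAAAAAAAAAAAAAAAAAAAAAAAAAAAAAAAAAAAAAAAAAAAAAAAAAAAAAAAAAAAAAAAAAAAAAAAAAAAAAAAAAAAAAAAAAAAAAAAAAAAAAAAAAAAAAAAAAAAAAAAAAAAAAAAAAAAAAAAAAAAAAAAAAAAAAAAAAAAAAAAAAAAAAAAAAAAAAAAgAAAAAAAAAAAAAABgAAAAAAAAAAAAAADgAAAAAAAAAAAAAAHgAAAAAAAAAAAAAAPgAAAAAAAAAAAAAYfgAAAAAAAAAAAAA//gAAAAAAAAAAAAB//AAAAAAAAAAAAAD/+AAAAAAAAAAAAAD/4AAAAAAAAAAAAAH/wAAAAAAAAAAAAAP/gAAAAAAAAAAAAAf/gAAAAAAAAAAAAA//AAAAAAAAAAAAAB//AAAAAAAAAAAAAB/+AAAAAAAAAAAAAD/+AAAAAAAAAAAAAD/8AAAAAAAAAAAAAH/8AAAAAAAAAAAAAH/8AAAAAAAAAAAAAf/4AAAAAAAAAAAAB//8AAAAAAAAAAAAD//8AAAAAAAAAAAAD//8AAAAAAAAAAAAH//8AAAAAAAAAAAAAAAAAAAAAAAAAAAAAAAAAAAAAAAAAAAAAAAAAAAAAAAAAAAAAAAAAAAAAAAAAAAAAAAAAAAAAAAAAAAAAAAAAAAAAAAAAAAAAAAAAAAAAAAAAAAAAAAAAAAAAAAAAAAAAAAAAAAAAAAAAAAAAAAAAAAAAAAAAAAAAAAAAAAAAAAAAAAAAAAAAAAAAAAAAAAAAAAAAAAAAAAAAAAAAAAAAAAAAAAAAAAAAAAAAAAAAAAAAAAAAAAAAAAAAAAAAAAAAAAAAAAAAAAAAAAAAAAAAAAAAAAAAAAAAAAAAAAAAAAAAAAAAAAAAAAAAAAAAAAAAAAAAAAAAAAAAAAAAAAAAAAAAAAAAAAAAAAAAAAAAAAAAAAAAAAAAAAAAAAAAAAAAAAAAAAAAAAAAAAAAAAAAAAAAAAAAAAAAAAAAAAAAAAAAAAAAAAAAAAAAAAAAAAAAAAAAAAAAAAAAAAAAAAAAAAAAAAAAAAAAAAAAAAAA="/>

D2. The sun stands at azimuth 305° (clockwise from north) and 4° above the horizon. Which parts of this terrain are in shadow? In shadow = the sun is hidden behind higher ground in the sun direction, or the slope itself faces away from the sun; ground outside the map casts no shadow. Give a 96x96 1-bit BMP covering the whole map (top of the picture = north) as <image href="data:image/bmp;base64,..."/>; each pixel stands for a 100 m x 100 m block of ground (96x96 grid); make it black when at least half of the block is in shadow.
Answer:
<image width="96" height="96" href="data:image/bmp;base64,Qk2+BAAAAAAAAD4AAAAoAAAAYAAAAGAAAAABAAEAAAAAAIAEAAATCwAAEwsAAAIAAAAAAAAA////AAAAAAAAAABAAAAAAAYAAAAAAAAAAAAAAB4AAAAAAAAAAAAAAB4AAEAAAAAAAAAAABwAQPAAAAAAAAAAABwA4HgAAAAAAAAAABwAIHgAAAAAAAAAADwAADgAAAAAAAAAADwAADgAAAAAAAAAAD8AABgAAAAAAAAAAB/AAAAAAAAAAAAAAA/AAAAAAAAAAAAAAA/gAAAAAAAAAAAAAAfgAAAAAAAAAAAAAAPgAAAAAAAAAAAAAAHwAAAAAAAAAAAAAAD4AAAAAAAAAAAAAAA4AAAAAAAAAAAAAAAYAAAAAADAAAAAAAAYAAAAAABwDgAAAAAYAAAAAOB4DgAAAAAYAAAAB/h+BgAAAAAYAAAAD/h+AAAAAAAIeAAAD/gGAAAAAAAA/AAAB/AAAAAAAAAA/AAAAMAAAAAAAAAAeAAAAAAAAAAAAAAAeAAAAAAAAAAAAAAAOAAAAAAAAAAAAAAAAAAAAAAAAAAAAAAgAAAAAAAAAAAAAADgAACAAAAAAAAAPwHAAACAAAAAAAAB/gAAAAAAAAAAAAAH/gAAAAAAAAAAAAAH/AAAAAAAAAAAAAAB+AAAAAAAAAAAAAYAeAAAAAAAAAAAABwcEAAAAAAAAAAAAH/+AAAAAAAAAAAAAH/+BgAAAPAAAAADAH///wAAA/AAAAADAH///4AAB+AAAAABwH///4AAD+AAB+AB8H/h/4AAD8AB//wB+H/AfwAAB8D///4D+D+H/wAAA4D///8H+D8P/gAAAAD///+HOD4H/AAAAAD///+CADwH/AAAAAA///+AADgH+AAAAAAP//+AABAH8AAAAAAB//+AAAAD4AAAAAAAP/+AAAADwAAAGAAAD//gAAAHwAAAPAAYA//wAAAHgAAAPAAMAP/4AAAPAAAAGAADgHH4ABgPAAAQAAAB4AB4AB4GAAAQAAAB8AAYAB4EAAAwAAAA+AAAAA8AAAAAAAAA/wAABA4AAAAAAAAAf8AADAYAAAAAAAAAf/wADgAAAAAAAAAAP/4ADgAHAABAAAAAH/4ADgA/gADgAAAAH/wABAD/wAHgAAAAD/gAAAP/wAHAAAAAA/AAAAf/wAHAAAAAAAAAAA//gAAAAAAAAAAAAA//gAAAAAAAAAAAAA//gAAAAAAAAAAAAAP/AAAAAAAAAAAAAAD/AAAAAAAAAAAAAAB+AAAAAAAAAAAAAAA8AAAAAAAAAAAAAAA4AAAAAAAAAAAAAAAQAAAAAAAAAAwAAAAAAAAAAAAAAHwAAAAAAAAAAAAAAfwAAAAAAAAAAAAAA/gAAADgAAAAAAAAB/gAAADAAAAAAAA4B/AAAACAAAAAAAD8AeAAAAAAAAAAAAD+AAAAAAAAAAAAAAB8AAAAAAAAAAAAAAA8AAAAAAAAAAAAAAAAAAAAAAAAAAAAAAAAAAAAAAAAAAAAAAAAAGAAAAAAAAAAAAAAAHgAAAAAAAAAAAAAAHjwAAAAAAAAAAAAADHwAAAAAAAAAAAAMAHwAAAAAAAAAAAAMAHwAAAAAAAAAAAAAAHgAAAAAAAAAAA="/>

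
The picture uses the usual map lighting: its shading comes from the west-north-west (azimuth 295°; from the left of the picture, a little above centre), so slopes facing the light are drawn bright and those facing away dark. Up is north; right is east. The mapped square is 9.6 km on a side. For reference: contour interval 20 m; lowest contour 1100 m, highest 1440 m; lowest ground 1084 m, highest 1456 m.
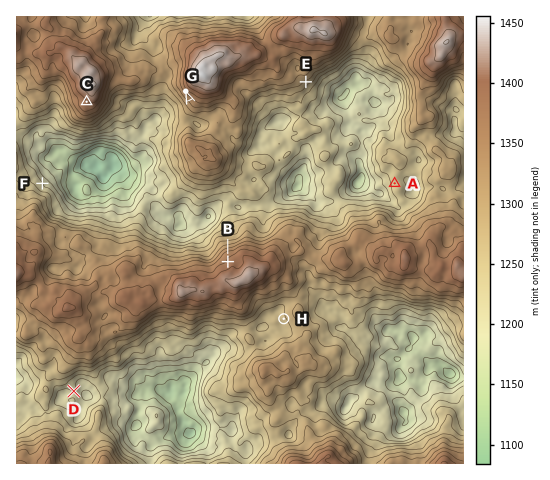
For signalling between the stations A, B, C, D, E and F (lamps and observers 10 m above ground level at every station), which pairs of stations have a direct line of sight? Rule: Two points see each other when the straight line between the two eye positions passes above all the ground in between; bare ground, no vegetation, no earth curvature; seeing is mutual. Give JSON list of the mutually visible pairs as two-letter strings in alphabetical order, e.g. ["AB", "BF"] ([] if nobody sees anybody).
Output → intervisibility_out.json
["AC", "AE", "BC", "BE", "BF", "CF"]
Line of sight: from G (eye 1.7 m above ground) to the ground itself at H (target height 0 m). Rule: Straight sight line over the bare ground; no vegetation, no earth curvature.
no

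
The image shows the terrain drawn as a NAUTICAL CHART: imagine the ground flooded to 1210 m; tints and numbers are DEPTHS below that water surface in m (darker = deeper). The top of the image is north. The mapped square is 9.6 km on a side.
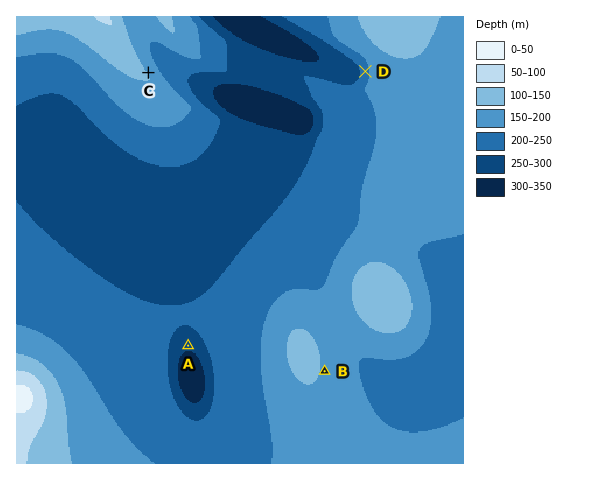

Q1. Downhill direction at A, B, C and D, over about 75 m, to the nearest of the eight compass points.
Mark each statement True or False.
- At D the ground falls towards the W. True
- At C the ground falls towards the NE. True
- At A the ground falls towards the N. False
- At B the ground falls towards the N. False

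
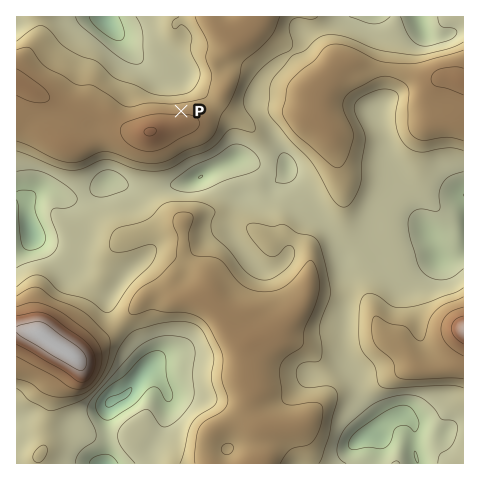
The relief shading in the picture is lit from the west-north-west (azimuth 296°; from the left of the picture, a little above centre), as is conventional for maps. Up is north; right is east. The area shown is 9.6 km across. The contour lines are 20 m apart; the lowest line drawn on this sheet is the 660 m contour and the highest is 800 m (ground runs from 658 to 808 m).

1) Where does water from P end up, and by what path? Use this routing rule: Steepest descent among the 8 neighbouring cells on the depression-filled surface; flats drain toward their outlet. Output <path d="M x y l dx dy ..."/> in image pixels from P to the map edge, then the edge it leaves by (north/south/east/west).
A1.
<path d="M181 111l0-33-1-2-5-5-8 0-1-1-9-1-16-9-26-27-6-8 0-4-5-4"/>
exit: north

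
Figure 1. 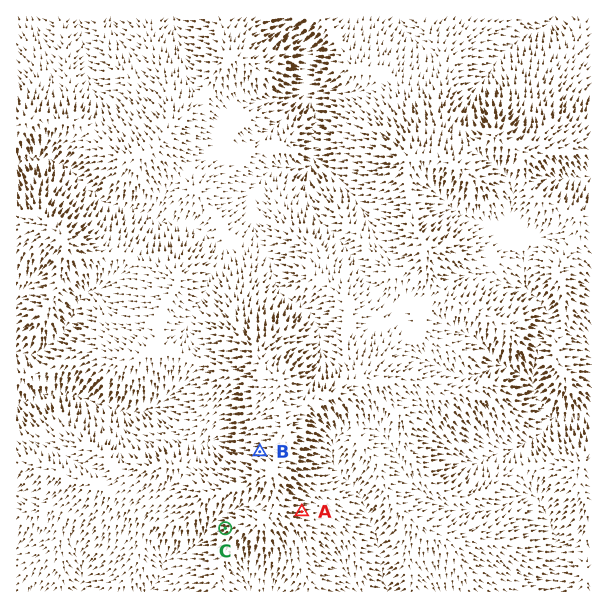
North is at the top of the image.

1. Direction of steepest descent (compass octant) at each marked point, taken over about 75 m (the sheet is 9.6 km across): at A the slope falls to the E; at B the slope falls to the W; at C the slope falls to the W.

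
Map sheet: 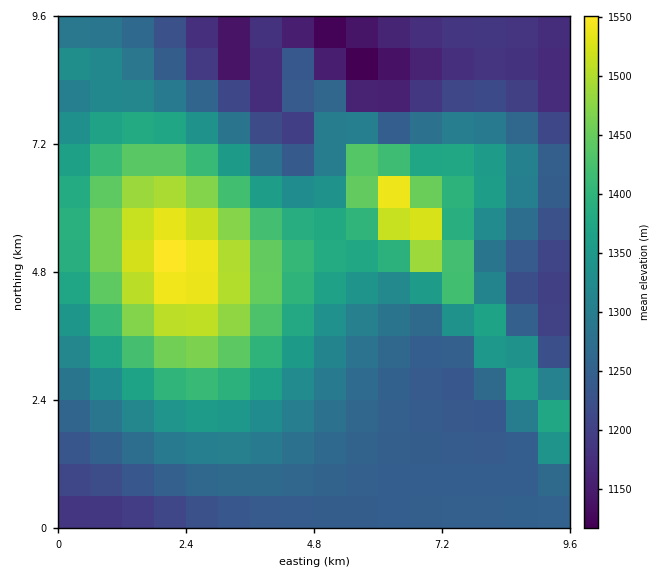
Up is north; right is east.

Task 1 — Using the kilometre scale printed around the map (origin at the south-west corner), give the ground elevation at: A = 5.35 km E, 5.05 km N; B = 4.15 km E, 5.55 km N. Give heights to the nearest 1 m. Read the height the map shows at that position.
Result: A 1379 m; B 1413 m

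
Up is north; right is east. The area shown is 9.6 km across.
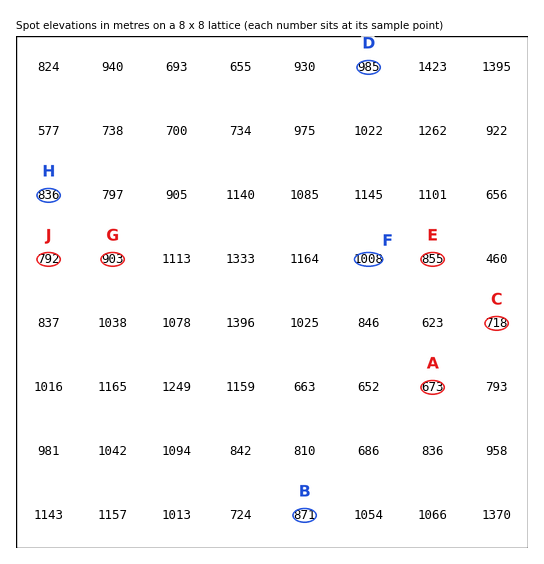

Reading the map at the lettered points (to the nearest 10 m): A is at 670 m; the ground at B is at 870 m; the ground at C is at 720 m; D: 990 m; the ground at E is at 860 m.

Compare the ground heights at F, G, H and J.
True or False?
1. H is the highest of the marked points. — False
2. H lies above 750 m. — True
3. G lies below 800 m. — False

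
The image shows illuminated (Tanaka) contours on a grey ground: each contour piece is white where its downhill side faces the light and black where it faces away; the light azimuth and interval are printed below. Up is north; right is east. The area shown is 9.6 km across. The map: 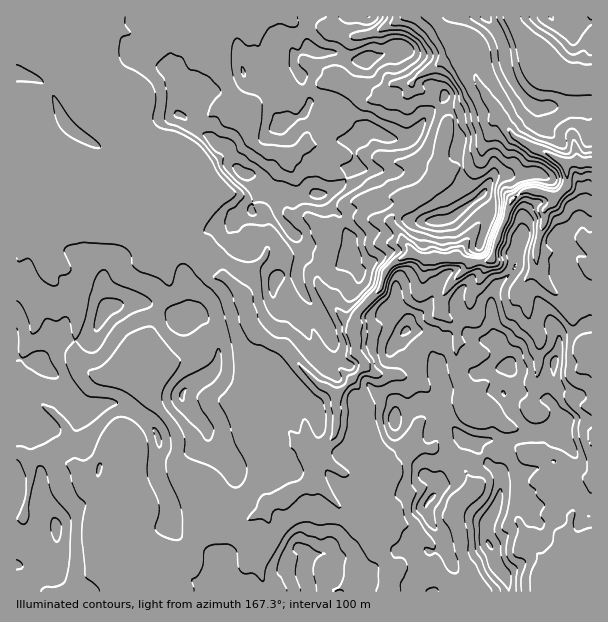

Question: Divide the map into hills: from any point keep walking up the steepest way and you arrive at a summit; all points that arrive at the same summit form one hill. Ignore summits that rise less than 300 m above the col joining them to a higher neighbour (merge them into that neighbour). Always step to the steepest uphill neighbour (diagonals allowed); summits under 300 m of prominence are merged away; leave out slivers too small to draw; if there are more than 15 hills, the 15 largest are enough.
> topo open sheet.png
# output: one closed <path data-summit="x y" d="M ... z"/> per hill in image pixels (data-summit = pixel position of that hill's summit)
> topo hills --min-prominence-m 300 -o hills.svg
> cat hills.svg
<path data-summit="489 545" d="M510 16l-77 1 19 21 4 6 12 10 8 26 16 24-15 8-18 3-13 7-8 55-31 29-8 4-8 8 0 6 23 30-19 8-10 10-5 16-24 26-2 16 1 20 9 12 0 4-28 28-16-9-36-37-17-8-15-14-4-6 0-8-8-19-15-16-12-1-11-12-10-14-16-2-1-5-23-23-62-27-10-16-30-28-19-26-7-7-8-2 1 478 575-1 0-510-23-2-29-15z"/><path data-summit="242 173" d="M432 16l-415 0-1 97 8 3 7 7 19 26 30 28 10 16 62 27 23 23 1 5 16 2 10 14 11 12 12 1 15 16 8 19 0 8 4 6 15 14 17 8 36 37 16 9 28-28 0-4-9-12-1-20 2-16 24-26 5-16 10-10 19-8-23-30 0-6 8-8 8-4 31-29 8-55 13-7 18-3 15-8-16-24-8-26-12-10-4-6z"/><path data-summit="551 17" d="M591 16l-80 1 29 47 29 15 22 1z"/>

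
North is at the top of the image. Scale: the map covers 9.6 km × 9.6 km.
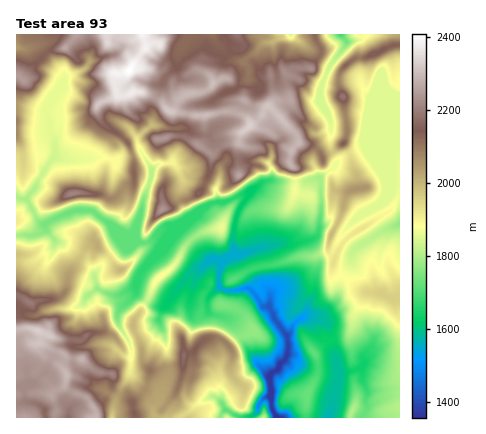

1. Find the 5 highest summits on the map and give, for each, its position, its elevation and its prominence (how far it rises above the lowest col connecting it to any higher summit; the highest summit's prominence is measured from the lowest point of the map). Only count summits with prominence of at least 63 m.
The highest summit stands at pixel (130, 70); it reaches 2409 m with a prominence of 1052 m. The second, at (250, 126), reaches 2334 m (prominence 88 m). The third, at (38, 330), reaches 2330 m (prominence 532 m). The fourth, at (240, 176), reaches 2264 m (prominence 81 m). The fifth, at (162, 210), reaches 2239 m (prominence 172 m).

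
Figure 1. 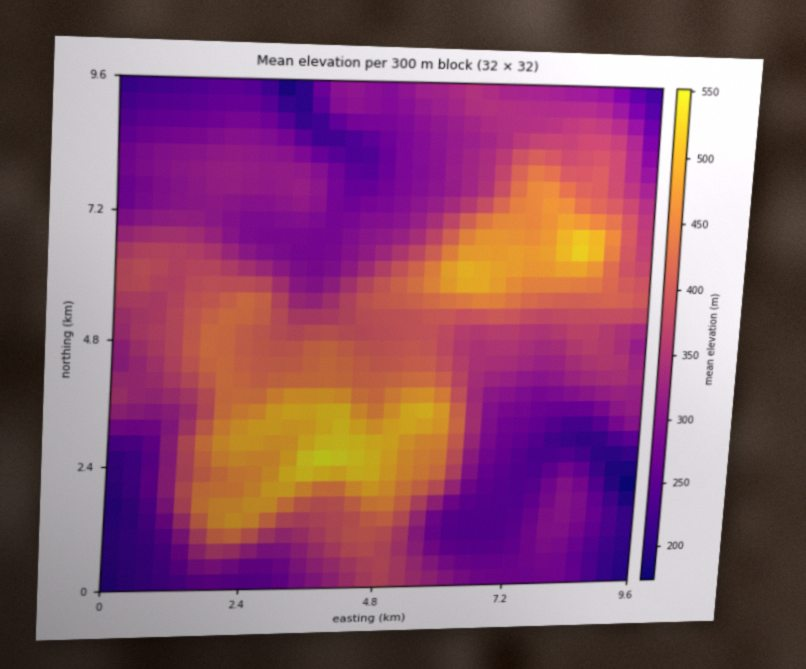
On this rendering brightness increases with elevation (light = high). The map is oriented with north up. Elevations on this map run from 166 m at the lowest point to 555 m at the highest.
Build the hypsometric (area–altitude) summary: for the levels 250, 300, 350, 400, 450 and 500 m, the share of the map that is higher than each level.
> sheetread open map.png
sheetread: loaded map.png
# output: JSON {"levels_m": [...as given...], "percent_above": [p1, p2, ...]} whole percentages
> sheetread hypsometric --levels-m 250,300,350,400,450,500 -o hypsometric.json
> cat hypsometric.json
{"levels_m": [250, 300, 350, 400, 450, 500], "percent_above": [88, 66, 45, 28, 14, 4]}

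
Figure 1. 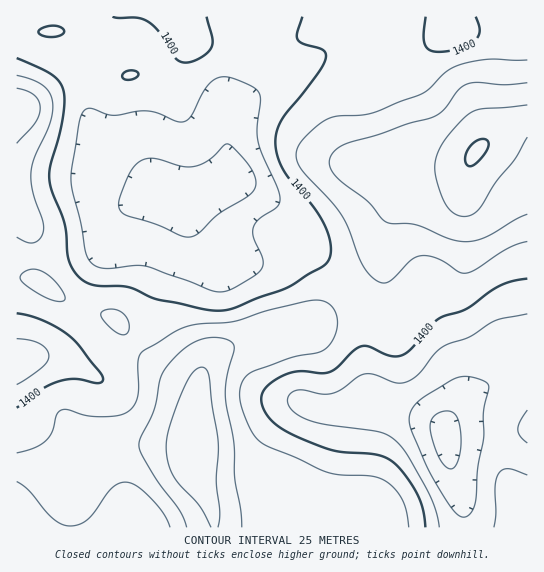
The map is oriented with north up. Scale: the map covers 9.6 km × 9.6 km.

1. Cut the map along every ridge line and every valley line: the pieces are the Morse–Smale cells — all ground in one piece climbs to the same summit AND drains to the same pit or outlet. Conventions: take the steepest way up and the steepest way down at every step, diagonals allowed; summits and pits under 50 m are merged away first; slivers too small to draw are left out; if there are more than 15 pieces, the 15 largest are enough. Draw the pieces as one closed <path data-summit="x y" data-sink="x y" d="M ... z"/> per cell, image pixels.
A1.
<path data-summit="477 151" data-sink="225 183" d="M527 16l-510 0-1 33 49 14 14 8 16 63 10 24 10 11 16 10 26 5 25 9 12 0 36-12 11 2 13 6 21 15 17 15 16 27 45 46 22-18 5-12 7-39 12-22 14-16 14-6 27-6 9-4 22-26 25-18 18-7z"/><path data-summit="194 449" data-sink="446 437" d="M351 292l-44 35-41 12-29 5-20 9-13 14-4 12-4 26-2 43-16-3-49 0-20 3-12 5-32 23-8 0-40-9-1 60 447 1 0-26-11-31-8-42-17-10-37-10-22-8-4-48 0-30-4-16z"/><path data-summit="194 449" data-sink="225 183" d="M22 49l-6 1 0 156 12 16 3 8-2 35 3 10 7 8 35 22 41 14 16 22 20 20 18 12 22 11 7 9 6-26 17-16 16-7 29-5 41-12 44-34-8-12-35-35-16-27-17-15-21-15-13-6-11-2-36 12-12 0-25-9-26-5-16-10-10-11-10-24-16-63-14-8z"/><path data-summit="477 151" data-sink="446 437" d="M527 119l-17 6-25 18-22 26-9 4-27 6-14 6-14 16-12 22-7 39-5 12-23 19 8 14 4 16 0 30 4 48 22 8 37 10 17 10 8 42 11 31 2 26 63-1z"/><path data-summit="194 449" data-sink="17 363" d="M26 277l-10 1 0 188 34 9 15 1 32-23 12-5 20-3 49 0 16 3 3-45-1-14-5-5-22-11-18-12-20-20-16-22-41-14-33-22z"/><path data-summit="194 449" data-sink="446 437" d="M17 207l-1 70 10 0 11 4-5-6-3-10 2-35-3-8z"/>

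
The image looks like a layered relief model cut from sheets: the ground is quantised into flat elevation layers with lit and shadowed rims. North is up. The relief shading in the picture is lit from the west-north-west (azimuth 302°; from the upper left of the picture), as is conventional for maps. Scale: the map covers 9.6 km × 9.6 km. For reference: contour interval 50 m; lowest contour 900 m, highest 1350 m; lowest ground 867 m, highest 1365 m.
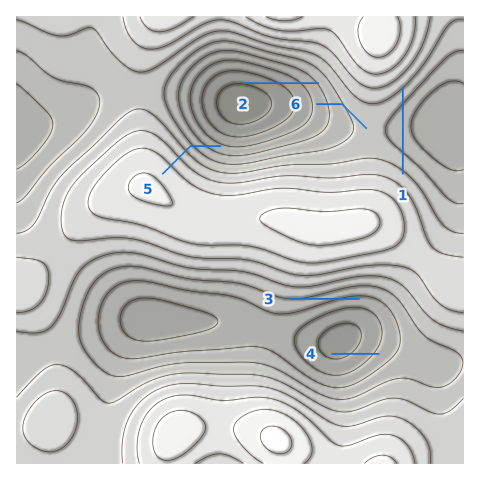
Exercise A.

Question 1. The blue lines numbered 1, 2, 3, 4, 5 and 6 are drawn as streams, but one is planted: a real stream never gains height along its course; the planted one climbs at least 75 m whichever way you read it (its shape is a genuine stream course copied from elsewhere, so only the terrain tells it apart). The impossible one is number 1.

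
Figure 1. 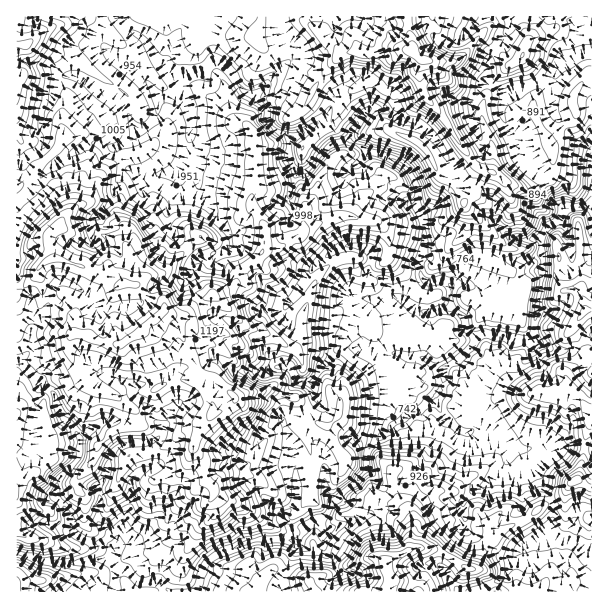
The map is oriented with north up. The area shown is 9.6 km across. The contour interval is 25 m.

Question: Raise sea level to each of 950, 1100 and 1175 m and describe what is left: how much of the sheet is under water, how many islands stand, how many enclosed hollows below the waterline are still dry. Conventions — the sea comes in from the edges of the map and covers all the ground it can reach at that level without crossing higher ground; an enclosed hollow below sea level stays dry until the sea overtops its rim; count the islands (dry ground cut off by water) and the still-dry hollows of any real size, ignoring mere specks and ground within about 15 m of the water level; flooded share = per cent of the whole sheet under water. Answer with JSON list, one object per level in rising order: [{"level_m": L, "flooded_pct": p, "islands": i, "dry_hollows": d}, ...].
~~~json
[{"level_m": 950, "flooded_pct": 48, "islands": 1, "dry_hollows": 0}, {"level_m": 1100, "flooded_pct": 81, "islands": 1, "dry_hollows": 0}, {"level_m": 1175, "flooded_pct": 91, "islands": 1, "dry_hollows": 0}]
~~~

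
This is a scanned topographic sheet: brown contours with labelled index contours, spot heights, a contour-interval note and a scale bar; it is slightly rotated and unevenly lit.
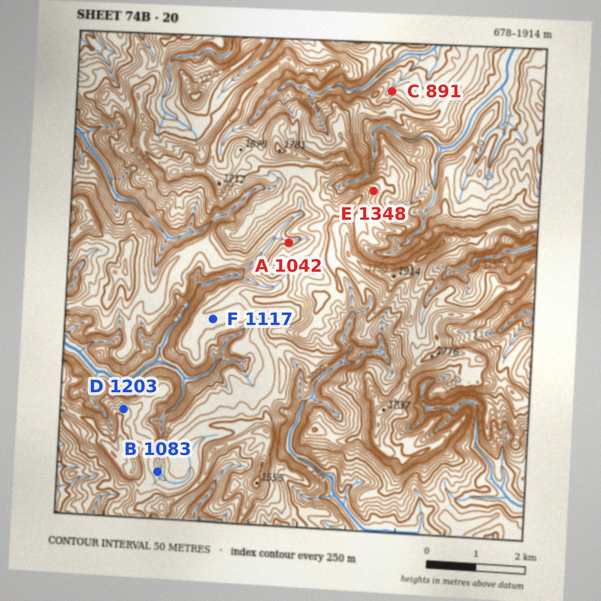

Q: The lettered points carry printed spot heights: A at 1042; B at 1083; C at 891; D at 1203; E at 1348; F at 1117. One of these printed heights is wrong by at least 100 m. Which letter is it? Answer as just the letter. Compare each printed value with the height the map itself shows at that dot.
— A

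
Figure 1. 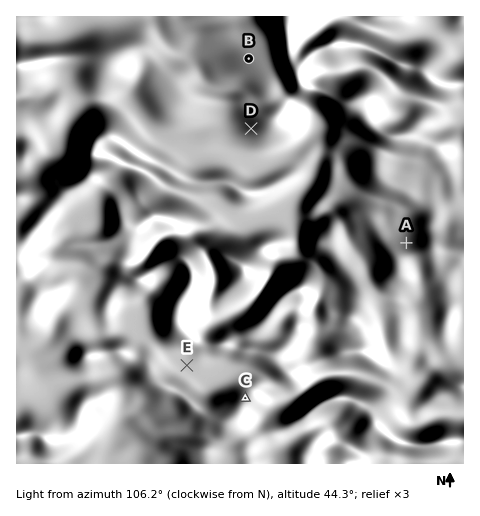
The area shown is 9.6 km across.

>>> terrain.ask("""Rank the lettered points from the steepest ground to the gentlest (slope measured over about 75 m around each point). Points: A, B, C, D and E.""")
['C', 'D', 'A', 'B', 'E']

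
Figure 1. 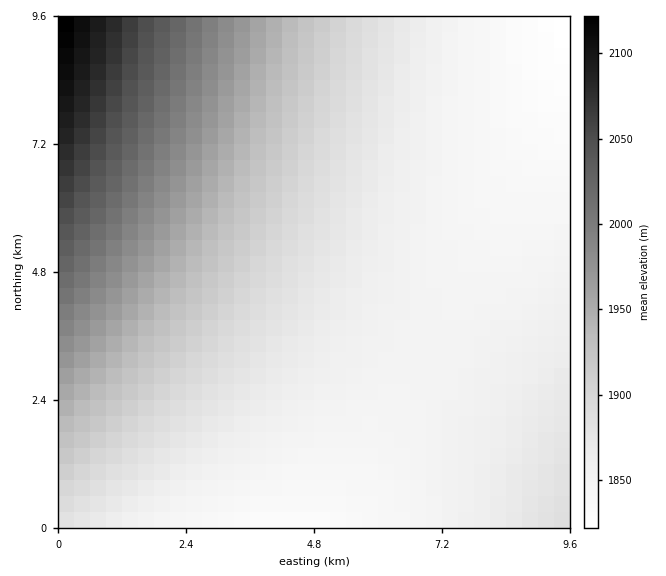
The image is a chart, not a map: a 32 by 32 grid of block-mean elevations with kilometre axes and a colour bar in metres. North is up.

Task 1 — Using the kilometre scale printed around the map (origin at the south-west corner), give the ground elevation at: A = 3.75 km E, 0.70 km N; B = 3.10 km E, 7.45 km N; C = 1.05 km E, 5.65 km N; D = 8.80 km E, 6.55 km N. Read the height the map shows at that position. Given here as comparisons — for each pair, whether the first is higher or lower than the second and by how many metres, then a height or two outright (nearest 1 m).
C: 167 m higher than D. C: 165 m higher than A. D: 120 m lower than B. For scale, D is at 1838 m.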